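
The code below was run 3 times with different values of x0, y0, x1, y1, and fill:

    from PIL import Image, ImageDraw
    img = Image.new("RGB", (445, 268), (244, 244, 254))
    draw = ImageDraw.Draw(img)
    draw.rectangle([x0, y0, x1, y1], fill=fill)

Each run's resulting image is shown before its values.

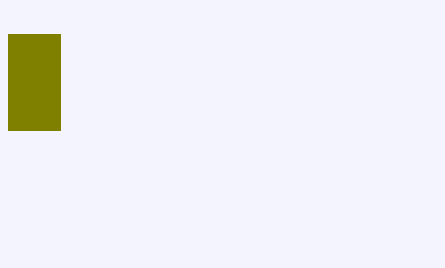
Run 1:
x0 = 8
y0 = 34
x1 = 60
y1 = 130
fill = 'olive'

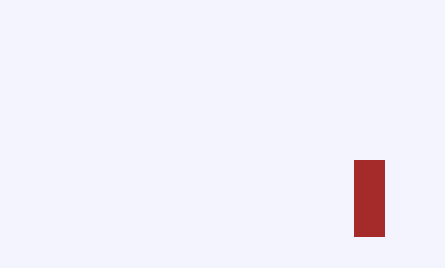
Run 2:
x0 = 354, y0 = 160, x1 = 384, y1 = 236, fill = 'brown'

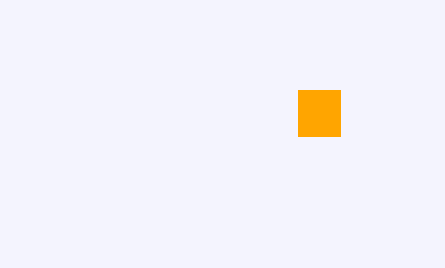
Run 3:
x0 = 298; y0 = 90; x1 = 340; y1 = 136; fill = 'orange'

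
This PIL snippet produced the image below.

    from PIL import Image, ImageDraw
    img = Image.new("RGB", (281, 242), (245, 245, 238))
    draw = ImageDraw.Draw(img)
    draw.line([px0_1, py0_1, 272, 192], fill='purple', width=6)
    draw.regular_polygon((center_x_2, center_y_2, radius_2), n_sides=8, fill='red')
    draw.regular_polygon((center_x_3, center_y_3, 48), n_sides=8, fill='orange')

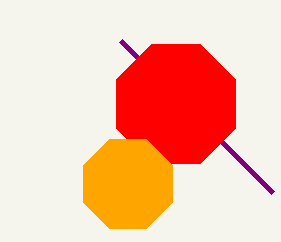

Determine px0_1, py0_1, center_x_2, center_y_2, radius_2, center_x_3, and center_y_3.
px0_1 = 120; py0_1 = 40; center_x_2 = 176; center_y_2 = 104; radius_2 = 64; center_x_3 = 128; center_y_3 = 184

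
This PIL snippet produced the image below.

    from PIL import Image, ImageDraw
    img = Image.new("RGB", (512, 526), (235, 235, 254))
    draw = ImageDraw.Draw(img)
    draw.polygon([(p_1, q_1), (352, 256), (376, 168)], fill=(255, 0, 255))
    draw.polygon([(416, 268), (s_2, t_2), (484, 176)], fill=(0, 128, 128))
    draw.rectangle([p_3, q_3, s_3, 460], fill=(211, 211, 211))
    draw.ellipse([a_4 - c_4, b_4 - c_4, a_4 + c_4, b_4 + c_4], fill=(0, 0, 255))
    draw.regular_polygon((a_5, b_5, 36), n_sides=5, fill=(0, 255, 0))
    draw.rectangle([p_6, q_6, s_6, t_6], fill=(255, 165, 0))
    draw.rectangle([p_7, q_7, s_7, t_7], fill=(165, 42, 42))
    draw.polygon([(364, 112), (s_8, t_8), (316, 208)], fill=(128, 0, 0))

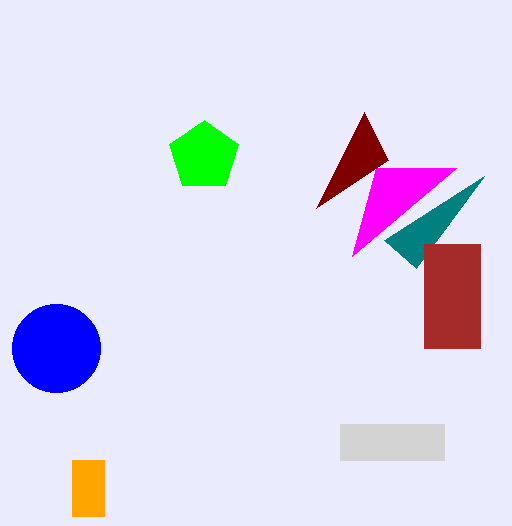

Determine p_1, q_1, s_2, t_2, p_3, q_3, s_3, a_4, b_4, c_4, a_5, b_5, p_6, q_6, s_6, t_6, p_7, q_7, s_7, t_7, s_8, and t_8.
p_1 = 456
q_1 = 168
s_2 = 384
t_2 = 240
p_3 = 340
q_3 = 424
s_3 = 444
a_4 = 56
b_4 = 348
c_4 = 44
a_5 = 204
b_5 = 156
p_6 = 72
q_6 = 460
s_6 = 104
t_6 = 516
p_7 = 424
q_7 = 244
s_7 = 480
t_7 = 348
s_8 = 388
t_8 = 160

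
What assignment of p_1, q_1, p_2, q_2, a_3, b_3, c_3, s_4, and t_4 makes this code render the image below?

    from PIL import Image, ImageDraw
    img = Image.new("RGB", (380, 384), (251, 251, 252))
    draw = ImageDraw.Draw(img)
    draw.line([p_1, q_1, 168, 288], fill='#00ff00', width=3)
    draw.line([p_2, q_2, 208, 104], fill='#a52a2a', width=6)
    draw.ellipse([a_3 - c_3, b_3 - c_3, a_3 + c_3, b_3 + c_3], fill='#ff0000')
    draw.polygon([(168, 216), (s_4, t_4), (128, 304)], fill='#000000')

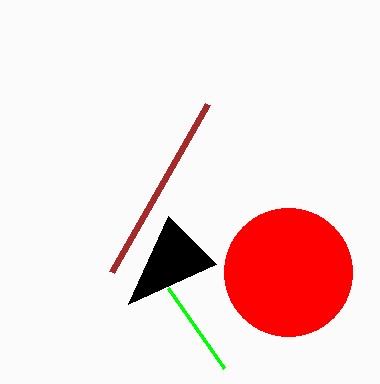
p_1 = 224
q_1 = 368
p_2 = 112
q_2 = 272
a_3 = 288
b_3 = 272
c_3 = 64
s_4 = 216
t_4 = 264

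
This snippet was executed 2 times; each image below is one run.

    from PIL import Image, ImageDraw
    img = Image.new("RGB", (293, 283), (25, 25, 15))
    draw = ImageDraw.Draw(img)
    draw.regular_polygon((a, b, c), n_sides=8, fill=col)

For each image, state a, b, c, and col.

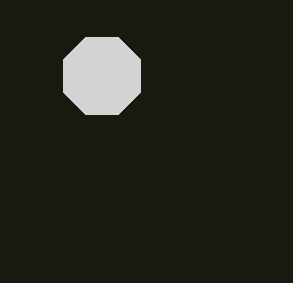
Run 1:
a = 102, b = 76, c = 42, col = 'lightgray'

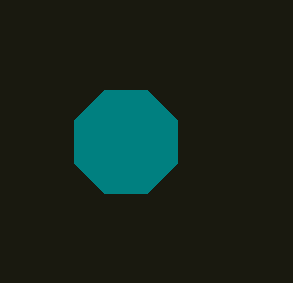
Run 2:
a = 126
b = 142
c = 56
col = 'teal'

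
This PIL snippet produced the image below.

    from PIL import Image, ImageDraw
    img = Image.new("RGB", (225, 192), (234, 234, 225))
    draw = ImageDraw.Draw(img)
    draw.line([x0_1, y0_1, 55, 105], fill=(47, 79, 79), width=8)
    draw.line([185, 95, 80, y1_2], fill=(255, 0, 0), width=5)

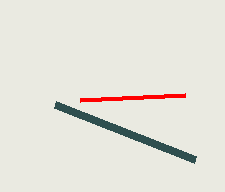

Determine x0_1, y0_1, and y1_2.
x0_1 = 195
y0_1 = 160
y1_2 = 100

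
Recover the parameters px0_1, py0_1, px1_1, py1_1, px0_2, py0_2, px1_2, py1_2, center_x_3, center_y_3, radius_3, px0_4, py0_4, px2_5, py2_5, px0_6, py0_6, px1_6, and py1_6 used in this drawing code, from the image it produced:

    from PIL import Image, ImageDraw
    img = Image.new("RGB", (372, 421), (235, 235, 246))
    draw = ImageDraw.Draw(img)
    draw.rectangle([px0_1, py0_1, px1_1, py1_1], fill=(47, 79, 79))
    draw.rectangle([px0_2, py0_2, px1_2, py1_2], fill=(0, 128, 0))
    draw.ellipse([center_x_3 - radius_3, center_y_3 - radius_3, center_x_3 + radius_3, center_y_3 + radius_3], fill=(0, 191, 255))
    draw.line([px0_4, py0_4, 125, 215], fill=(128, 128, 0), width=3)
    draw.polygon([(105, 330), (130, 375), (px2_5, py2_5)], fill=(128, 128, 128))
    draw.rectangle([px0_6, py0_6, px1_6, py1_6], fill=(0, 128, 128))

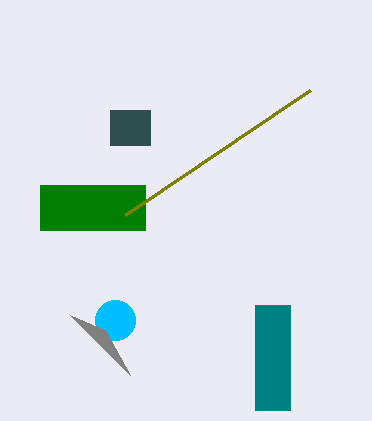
px0_1 = 110; py0_1 = 110; px1_1 = 150; py1_1 = 145; px0_2 = 40; py0_2 = 185; px1_2 = 145; py1_2 = 230; center_x_3 = 115; center_y_3 = 320; radius_3 = 20; px0_4 = 310; py0_4 = 90; px2_5 = 70; py2_5 = 315; px0_6 = 255; py0_6 = 305; px1_6 = 290; py1_6 = 410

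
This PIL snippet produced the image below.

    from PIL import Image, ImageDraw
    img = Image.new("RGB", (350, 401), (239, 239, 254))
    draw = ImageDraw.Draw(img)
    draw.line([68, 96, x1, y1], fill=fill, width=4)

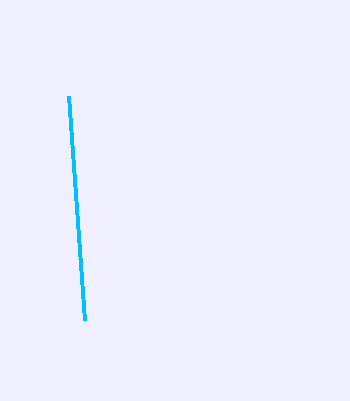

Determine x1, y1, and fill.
x1 = 84; y1 = 320; fill = 'deepskyblue'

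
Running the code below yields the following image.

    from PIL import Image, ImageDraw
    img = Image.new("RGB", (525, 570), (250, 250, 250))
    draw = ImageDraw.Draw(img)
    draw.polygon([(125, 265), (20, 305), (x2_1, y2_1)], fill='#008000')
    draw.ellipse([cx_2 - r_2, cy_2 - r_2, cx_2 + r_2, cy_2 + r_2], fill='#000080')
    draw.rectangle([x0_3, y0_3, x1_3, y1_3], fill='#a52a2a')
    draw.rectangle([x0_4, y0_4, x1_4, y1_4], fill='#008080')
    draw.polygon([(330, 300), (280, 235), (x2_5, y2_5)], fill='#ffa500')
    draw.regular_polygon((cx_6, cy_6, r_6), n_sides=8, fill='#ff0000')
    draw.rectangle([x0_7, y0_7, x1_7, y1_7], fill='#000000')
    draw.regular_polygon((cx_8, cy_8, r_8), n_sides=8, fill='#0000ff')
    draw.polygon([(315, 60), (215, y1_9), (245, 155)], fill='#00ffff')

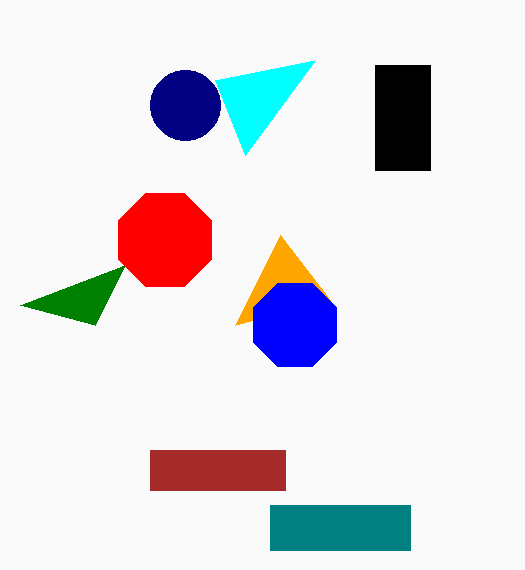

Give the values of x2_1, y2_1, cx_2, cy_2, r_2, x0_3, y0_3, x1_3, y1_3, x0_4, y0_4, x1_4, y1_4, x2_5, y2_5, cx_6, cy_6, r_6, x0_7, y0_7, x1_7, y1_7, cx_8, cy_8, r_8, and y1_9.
x2_1 = 95
y2_1 = 325
cx_2 = 185
cy_2 = 105
r_2 = 35
x0_3 = 150
y0_3 = 450
x1_3 = 285
y1_3 = 490
x0_4 = 270
y0_4 = 505
x1_4 = 410
y1_4 = 550
x2_5 = 235
y2_5 = 325
cx_6 = 165
cy_6 = 240
r_6 = 50
x0_7 = 375
y0_7 = 65
x1_7 = 430
y1_7 = 170
cx_8 = 295
cy_8 = 325
r_8 = 45
y1_9 = 80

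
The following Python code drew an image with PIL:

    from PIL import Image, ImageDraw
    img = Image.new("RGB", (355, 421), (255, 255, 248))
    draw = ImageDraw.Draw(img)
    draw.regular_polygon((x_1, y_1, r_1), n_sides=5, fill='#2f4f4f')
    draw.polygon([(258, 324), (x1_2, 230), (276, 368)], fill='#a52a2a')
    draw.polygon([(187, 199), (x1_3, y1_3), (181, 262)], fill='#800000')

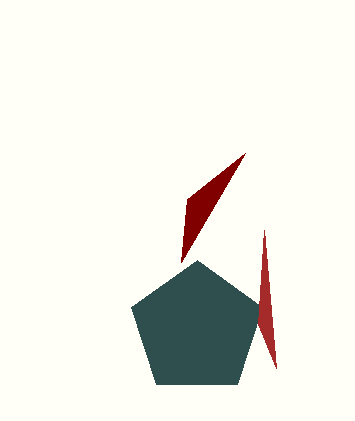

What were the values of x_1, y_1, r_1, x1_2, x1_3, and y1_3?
x_1 = 197, y_1 = 329, r_1 = 69, x1_2 = 264, x1_3 = 245, y1_3 = 153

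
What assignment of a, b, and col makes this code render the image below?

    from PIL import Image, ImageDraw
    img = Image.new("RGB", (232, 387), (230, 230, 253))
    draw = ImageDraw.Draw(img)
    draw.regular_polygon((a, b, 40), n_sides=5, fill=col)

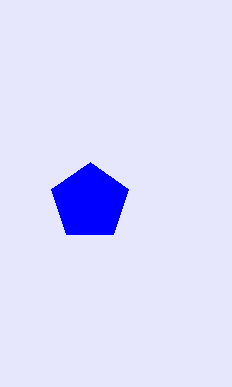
a = 90; b = 202; col = 'blue'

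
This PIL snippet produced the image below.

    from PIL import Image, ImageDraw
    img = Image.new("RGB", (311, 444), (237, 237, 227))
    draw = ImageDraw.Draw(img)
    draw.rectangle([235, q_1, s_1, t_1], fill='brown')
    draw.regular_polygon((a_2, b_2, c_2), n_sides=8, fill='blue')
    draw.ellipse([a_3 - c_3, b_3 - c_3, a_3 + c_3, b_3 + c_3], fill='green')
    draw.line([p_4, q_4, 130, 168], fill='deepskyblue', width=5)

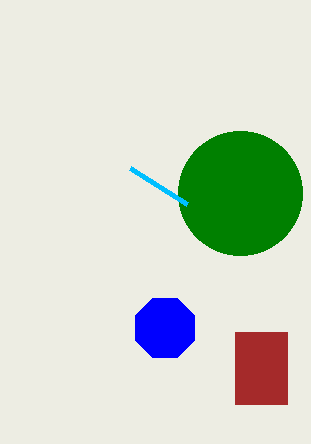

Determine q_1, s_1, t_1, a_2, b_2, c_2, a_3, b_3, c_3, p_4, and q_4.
q_1 = 332, s_1 = 287, t_1 = 404, a_2 = 165, b_2 = 328, c_2 = 32, a_3 = 240, b_3 = 193, c_3 = 62, p_4 = 187, q_4 = 204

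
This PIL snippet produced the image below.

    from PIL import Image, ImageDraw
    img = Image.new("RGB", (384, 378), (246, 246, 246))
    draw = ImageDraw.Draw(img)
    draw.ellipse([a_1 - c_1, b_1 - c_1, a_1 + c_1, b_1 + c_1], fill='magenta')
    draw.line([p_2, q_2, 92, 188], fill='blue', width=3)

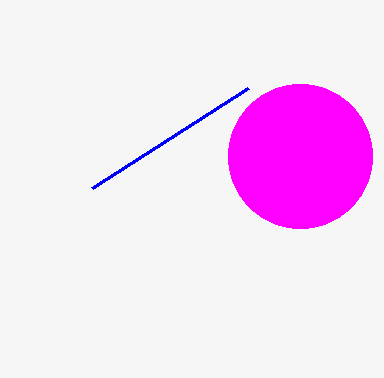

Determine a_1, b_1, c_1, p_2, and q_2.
a_1 = 300, b_1 = 156, c_1 = 72, p_2 = 248, q_2 = 88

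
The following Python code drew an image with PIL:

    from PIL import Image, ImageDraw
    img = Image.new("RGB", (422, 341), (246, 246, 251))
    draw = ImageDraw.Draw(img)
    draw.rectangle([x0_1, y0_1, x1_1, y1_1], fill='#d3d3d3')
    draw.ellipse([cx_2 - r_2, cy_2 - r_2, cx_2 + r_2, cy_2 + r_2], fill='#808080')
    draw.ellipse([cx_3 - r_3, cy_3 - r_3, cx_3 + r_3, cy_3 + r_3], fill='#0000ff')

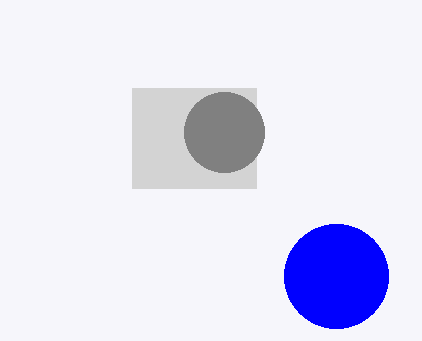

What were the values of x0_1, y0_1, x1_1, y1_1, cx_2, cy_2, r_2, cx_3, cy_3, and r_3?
x0_1 = 132, y0_1 = 88, x1_1 = 256, y1_1 = 188, cx_2 = 224, cy_2 = 132, r_2 = 40, cx_3 = 336, cy_3 = 276, r_3 = 52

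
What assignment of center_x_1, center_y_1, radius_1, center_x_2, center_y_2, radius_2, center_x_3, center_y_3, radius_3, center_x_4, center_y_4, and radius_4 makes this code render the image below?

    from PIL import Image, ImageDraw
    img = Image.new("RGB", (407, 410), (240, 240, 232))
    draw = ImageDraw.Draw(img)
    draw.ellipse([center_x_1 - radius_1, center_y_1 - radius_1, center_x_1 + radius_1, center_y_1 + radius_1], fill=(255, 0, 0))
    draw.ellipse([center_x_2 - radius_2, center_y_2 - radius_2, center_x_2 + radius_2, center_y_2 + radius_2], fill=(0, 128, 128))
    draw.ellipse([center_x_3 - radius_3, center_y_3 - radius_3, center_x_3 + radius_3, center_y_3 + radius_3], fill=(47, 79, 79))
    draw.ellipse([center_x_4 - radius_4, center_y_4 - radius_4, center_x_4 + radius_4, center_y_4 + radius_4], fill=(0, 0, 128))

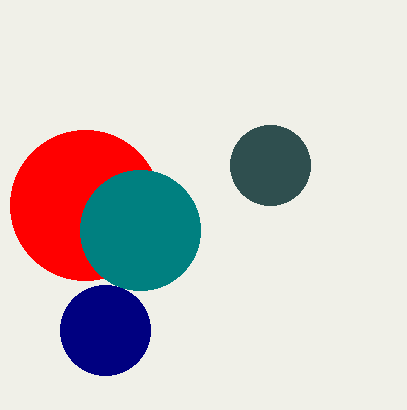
center_x_1 = 85; center_y_1 = 205; radius_1 = 75; center_x_2 = 140; center_y_2 = 230; radius_2 = 60; center_x_3 = 270; center_y_3 = 165; radius_3 = 40; center_x_4 = 105; center_y_4 = 330; radius_4 = 45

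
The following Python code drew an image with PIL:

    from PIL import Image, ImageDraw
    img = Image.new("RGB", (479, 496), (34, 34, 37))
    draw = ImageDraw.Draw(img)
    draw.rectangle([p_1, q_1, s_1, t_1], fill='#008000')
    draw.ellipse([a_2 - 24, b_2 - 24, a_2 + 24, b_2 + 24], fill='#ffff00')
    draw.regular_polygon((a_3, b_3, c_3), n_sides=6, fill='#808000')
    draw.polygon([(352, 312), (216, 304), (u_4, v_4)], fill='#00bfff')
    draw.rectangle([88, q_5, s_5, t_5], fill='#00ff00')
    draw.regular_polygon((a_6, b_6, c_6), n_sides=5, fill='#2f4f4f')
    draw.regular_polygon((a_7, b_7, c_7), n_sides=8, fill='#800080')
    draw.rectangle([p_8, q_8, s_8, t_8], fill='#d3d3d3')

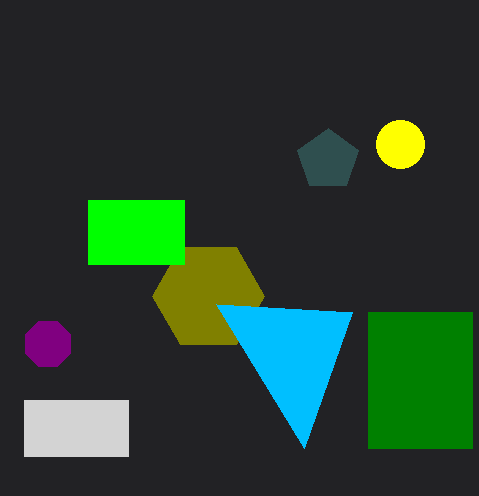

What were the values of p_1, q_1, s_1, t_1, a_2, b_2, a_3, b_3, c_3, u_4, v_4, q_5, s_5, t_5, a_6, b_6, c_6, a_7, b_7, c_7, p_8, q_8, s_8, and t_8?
p_1 = 368
q_1 = 312
s_1 = 472
t_1 = 448
a_2 = 400
b_2 = 144
a_3 = 208
b_3 = 296
c_3 = 56
u_4 = 304
v_4 = 448
q_5 = 200
s_5 = 184
t_5 = 264
a_6 = 328
b_6 = 160
c_6 = 32
a_7 = 48
b_7 = 344
c_7 = 24
p_8 = 24
q_8 = 400
s_8 = 128
t_8 = 456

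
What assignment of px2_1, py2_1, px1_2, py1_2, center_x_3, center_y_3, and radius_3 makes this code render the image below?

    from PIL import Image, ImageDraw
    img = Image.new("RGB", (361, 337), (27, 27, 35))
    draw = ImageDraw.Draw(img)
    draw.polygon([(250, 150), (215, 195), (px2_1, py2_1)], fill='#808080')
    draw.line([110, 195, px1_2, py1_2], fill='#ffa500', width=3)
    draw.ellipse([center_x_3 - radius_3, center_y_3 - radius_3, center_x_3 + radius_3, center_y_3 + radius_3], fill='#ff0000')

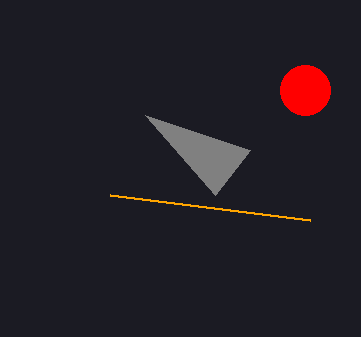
px2_1 = 145; py2_1 = 115; px1_2 = 310; py1_2 = 220; center_x_3 = 305; center_y_3 = 90; radius_3 = 25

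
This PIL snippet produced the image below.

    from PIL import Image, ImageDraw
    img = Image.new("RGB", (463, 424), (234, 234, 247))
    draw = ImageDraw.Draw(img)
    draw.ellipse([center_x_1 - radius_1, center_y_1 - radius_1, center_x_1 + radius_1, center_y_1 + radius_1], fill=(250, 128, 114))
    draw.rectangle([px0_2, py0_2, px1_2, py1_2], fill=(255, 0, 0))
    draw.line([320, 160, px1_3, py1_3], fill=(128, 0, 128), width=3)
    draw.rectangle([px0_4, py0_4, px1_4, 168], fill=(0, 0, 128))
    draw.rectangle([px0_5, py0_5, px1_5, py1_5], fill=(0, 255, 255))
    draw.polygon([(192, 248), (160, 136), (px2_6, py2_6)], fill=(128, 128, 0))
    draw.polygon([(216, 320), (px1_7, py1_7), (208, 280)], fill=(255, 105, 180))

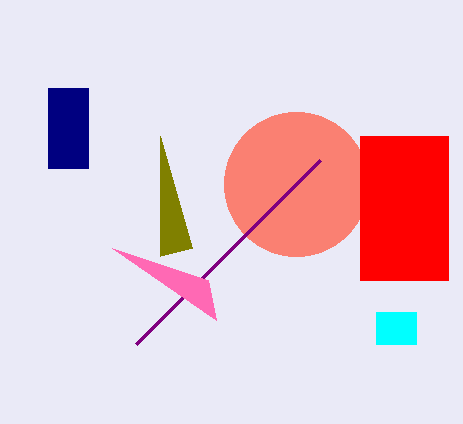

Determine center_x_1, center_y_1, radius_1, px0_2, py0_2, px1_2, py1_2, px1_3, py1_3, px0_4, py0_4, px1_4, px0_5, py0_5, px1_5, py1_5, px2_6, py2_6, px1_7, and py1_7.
center_x_1 = 296; center_y_1 = 184; radius_1 = 72; px0_2 = 360; py0_2 = 136; px1_2 = 448; py1_2 = 280; px1_3 = 136; py1_3 = 344; px0_4 = 48; py0_4 = 88; px1_4 = 88; px0_5 = 376; py0_5 = 312; px1_5 = 416; py1_5 = 344; px2_6 = 160; py2_6 = 256; px1_7 = 112; py1_7 = 248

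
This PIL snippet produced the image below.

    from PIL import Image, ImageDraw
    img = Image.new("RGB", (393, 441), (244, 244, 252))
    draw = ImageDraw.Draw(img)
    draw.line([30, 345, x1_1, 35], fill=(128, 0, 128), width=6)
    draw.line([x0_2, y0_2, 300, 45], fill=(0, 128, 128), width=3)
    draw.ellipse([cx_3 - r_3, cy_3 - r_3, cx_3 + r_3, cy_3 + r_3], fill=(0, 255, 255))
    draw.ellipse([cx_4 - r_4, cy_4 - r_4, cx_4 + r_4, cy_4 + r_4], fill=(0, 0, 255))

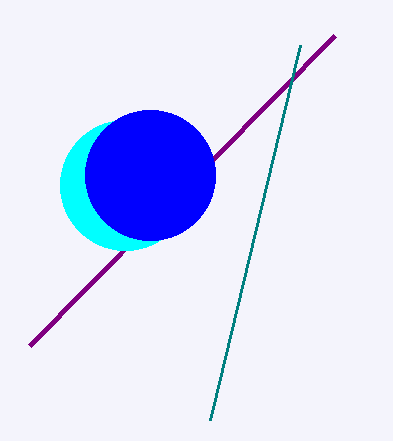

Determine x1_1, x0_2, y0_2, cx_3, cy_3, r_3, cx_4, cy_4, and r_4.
x1_1 = 335
x0_2 = 210
y0_2 = 420
cx_3 = 125
cy_3 = 185
r_3 = 65
cx_4 = 150
cy_4 = 175
r_4 = 65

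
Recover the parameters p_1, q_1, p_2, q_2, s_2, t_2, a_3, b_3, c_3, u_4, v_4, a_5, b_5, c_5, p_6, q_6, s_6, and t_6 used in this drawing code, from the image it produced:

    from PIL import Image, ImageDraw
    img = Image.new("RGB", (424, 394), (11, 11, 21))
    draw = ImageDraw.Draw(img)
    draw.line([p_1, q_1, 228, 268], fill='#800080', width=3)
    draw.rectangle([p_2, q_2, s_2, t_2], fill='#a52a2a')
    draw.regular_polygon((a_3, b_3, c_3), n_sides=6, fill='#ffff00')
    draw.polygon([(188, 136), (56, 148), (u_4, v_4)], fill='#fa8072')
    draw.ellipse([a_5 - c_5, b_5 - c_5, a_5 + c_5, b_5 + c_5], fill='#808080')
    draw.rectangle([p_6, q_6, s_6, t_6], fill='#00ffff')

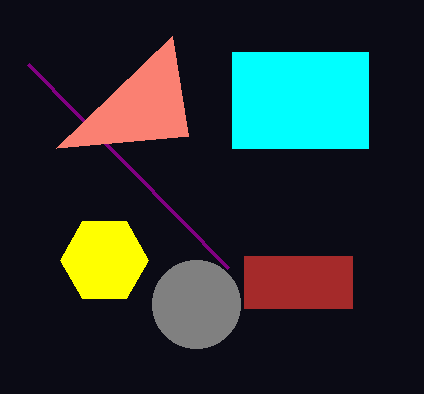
p_1 = 28
q_1 = 64
p_2 = 244
q_2 = 256
s_2 = 352
t_2 = 308
a_3 = 104
b_3 = 260
c_3 = 44
u_4 = 172
v_4 = 36
a_5 = 196
b_5 = 304
c_5 = 44
p_6 = 232
q_6 = 52
s_6 = 368
t_6 = 148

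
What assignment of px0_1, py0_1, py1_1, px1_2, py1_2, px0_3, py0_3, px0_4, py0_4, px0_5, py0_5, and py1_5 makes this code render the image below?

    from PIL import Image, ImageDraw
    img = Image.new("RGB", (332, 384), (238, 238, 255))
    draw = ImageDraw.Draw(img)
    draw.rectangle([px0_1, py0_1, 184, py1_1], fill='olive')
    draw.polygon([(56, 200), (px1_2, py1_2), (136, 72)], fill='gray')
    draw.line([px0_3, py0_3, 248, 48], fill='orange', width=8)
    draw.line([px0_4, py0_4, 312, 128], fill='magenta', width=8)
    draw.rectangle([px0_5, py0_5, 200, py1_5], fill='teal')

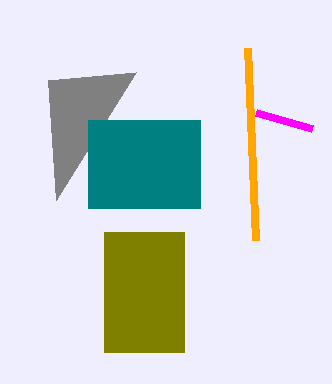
px0_1 = 104, py0_1 = 232, py1_1 = 352, px1_2 = 48, py1_2 = 80, px0_3 = 256, py0_3 = 240, px0_4 = 256, py0_4 = 112, px0_5 = 88, py0_5 = 120, py1_5 = 208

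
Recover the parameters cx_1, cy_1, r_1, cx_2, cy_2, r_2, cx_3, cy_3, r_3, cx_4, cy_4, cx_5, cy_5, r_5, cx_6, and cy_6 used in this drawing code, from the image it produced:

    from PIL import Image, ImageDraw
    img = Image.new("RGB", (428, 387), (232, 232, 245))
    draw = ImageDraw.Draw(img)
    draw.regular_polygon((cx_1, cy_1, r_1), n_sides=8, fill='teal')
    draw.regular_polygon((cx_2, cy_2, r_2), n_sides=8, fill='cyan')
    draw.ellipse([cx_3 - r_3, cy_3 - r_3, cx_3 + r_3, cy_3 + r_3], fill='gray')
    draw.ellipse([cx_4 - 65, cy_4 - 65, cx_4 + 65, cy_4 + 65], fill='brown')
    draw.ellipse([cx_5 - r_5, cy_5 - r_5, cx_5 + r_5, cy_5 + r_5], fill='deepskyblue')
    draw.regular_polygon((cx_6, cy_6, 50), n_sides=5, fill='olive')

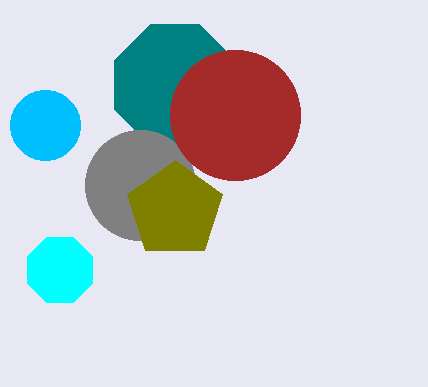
cx_1 = 175
cy_1 = 85
r_1 = 65
cx_2 = 60
cy_2 = 270
r_2 = 35
cx_3 = 140
cy_3 = 185
r_3 = 55
cx_4 = 235
cy_4 = 115
cx_5 = 45
cy_5 = 125
r_5 = 35
cx_6 = 175
cy_6 = 210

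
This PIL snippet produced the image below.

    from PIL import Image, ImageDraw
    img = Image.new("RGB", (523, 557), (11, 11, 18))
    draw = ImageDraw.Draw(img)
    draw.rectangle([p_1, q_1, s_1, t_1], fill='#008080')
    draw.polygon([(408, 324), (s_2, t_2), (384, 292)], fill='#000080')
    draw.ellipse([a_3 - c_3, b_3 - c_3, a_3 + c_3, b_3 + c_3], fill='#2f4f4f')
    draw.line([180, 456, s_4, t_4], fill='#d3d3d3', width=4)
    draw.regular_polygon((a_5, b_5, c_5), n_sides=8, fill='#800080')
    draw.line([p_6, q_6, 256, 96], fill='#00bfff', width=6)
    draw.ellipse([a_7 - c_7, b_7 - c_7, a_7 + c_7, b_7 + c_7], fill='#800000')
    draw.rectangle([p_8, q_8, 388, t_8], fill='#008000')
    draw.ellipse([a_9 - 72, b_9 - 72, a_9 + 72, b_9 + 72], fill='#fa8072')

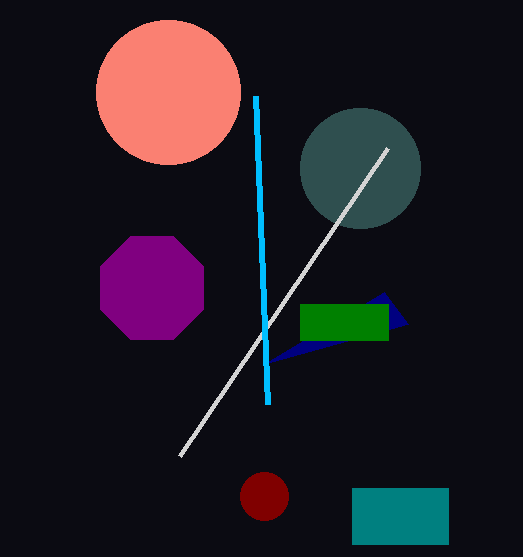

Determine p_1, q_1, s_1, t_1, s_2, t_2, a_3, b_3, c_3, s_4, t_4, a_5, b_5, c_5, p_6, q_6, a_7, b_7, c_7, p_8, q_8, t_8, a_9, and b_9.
p_1 = 352; q_1 = 488; s_1 = 448; t_1 = 544; s_2 = 264; t_2 = 364; a_3 = 360; b_3 = 168; c_3 = 60; s_4 = 388; t_4 = 148; a_5 = 152; b_5 = 288; c_5 = 56; p_6 = 268; q_6 = 404; a_7 = 264; b_7 = 496; c_7 = 24; p_8 = 300; q_8 = 304; t_8 = 340; a_9 = 168; b_9 = 92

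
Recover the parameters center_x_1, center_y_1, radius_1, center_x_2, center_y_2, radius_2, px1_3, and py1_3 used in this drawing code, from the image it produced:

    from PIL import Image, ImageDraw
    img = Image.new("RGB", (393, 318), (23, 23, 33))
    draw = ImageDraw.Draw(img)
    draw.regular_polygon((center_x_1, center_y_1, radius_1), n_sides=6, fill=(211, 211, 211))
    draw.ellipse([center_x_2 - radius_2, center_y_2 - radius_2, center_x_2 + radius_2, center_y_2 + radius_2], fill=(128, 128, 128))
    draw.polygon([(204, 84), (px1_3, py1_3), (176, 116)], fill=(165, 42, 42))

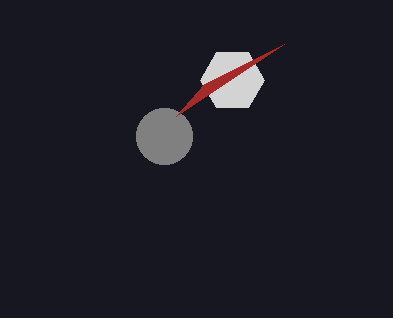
center_x_1 = 232
center_y_1 = 80
radius_1 = 32
center_x_2 = 164
center_y_2 = 136
radius_2 = 28
px1_3 = 284
py1_3 = 44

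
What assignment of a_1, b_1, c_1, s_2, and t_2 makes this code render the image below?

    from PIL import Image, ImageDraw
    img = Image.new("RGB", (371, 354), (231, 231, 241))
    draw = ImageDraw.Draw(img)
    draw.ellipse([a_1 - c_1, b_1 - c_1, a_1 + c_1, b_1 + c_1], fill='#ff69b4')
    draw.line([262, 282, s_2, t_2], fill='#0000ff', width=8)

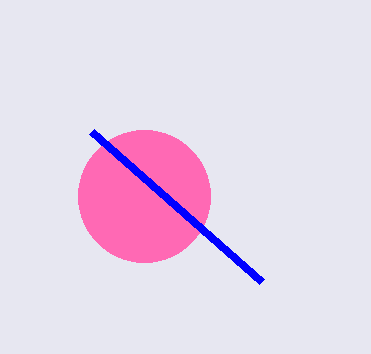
a_1 = 144; b_1 = 196; c_1 = 66; s_2 = 92; t_2 = 132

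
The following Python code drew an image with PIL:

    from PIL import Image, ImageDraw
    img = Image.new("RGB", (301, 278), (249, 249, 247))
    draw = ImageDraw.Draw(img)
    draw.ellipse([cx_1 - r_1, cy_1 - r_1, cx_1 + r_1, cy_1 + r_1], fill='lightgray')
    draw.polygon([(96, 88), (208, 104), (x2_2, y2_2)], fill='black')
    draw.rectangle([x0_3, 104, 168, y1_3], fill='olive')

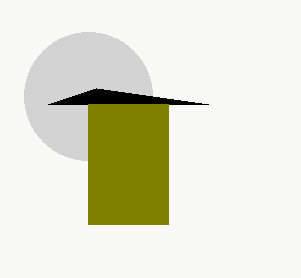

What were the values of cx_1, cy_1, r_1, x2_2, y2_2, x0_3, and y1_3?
cx_1 = 88
cy_1 = 96
r_1 = 64
x2_2 = 48
y2_2 = 104
x0_3 = 88
y1_3 = 224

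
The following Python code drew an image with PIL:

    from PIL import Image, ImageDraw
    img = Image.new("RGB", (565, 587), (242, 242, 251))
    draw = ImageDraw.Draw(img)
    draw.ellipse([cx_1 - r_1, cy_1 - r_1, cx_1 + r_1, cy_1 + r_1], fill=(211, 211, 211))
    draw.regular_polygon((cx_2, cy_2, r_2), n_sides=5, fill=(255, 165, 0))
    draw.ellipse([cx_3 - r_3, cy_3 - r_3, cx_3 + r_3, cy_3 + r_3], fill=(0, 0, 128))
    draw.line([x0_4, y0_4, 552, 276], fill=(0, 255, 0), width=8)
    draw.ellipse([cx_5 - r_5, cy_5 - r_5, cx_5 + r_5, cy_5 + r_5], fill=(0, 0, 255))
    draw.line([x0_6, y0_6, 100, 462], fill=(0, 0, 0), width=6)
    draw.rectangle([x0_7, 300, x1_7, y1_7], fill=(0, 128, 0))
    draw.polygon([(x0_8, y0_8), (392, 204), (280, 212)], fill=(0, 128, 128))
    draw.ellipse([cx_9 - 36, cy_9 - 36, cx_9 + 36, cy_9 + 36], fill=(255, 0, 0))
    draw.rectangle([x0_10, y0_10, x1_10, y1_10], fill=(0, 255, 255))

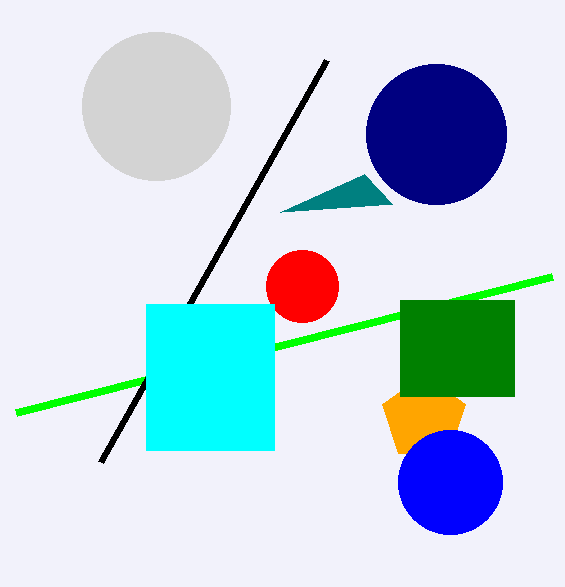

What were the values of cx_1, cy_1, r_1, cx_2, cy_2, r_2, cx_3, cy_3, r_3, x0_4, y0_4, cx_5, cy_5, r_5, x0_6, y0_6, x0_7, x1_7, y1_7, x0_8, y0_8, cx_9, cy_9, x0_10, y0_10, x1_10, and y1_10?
cx_1 = 156
cy_1 = 106
r_1 = 74
cx_2 = 424
cy_2 = 418
r_2 = 44
cx_3 = 436
cy_3 = 134
r_3 = 70
x0_4 = 16
y0_4 = 412
cx_5 = 450
cy_5 = 482
r_5 = 52
x0_6 = 326
y0_6 = 60
x0_7 = 400
x1_7 = 514
y1_7 = 396
x0_8 = 364
y0_8 = 174
cx_9 = 302
cy_9 = 286
x0_10 = 146
y0_10 = 304
x1_10 = 274
y1_10 = 450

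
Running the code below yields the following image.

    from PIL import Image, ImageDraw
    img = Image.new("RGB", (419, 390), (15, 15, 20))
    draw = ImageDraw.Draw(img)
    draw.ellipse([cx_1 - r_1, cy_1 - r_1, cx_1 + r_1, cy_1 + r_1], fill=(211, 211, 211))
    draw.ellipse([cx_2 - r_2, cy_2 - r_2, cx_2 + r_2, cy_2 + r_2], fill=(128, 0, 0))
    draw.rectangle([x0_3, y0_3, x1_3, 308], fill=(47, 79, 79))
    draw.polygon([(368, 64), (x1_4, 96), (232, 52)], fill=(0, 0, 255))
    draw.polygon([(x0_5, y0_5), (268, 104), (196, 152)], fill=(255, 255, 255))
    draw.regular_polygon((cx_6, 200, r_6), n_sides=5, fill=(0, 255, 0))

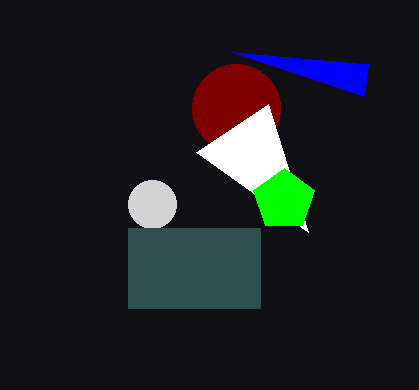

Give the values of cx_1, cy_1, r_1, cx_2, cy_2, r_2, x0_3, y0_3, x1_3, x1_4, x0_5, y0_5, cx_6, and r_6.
cx_1 = 152, cy_1 = 204, r_1 = 24, cx_2 = 236, cy_2 = 108, r_2 = 44, x0_3 = 128, y0_3 = 228, x1_3 = 260, x1_4 = 364, x0_5 = 308, y0_5 = 232, cx_6 = 284, r_6 = 32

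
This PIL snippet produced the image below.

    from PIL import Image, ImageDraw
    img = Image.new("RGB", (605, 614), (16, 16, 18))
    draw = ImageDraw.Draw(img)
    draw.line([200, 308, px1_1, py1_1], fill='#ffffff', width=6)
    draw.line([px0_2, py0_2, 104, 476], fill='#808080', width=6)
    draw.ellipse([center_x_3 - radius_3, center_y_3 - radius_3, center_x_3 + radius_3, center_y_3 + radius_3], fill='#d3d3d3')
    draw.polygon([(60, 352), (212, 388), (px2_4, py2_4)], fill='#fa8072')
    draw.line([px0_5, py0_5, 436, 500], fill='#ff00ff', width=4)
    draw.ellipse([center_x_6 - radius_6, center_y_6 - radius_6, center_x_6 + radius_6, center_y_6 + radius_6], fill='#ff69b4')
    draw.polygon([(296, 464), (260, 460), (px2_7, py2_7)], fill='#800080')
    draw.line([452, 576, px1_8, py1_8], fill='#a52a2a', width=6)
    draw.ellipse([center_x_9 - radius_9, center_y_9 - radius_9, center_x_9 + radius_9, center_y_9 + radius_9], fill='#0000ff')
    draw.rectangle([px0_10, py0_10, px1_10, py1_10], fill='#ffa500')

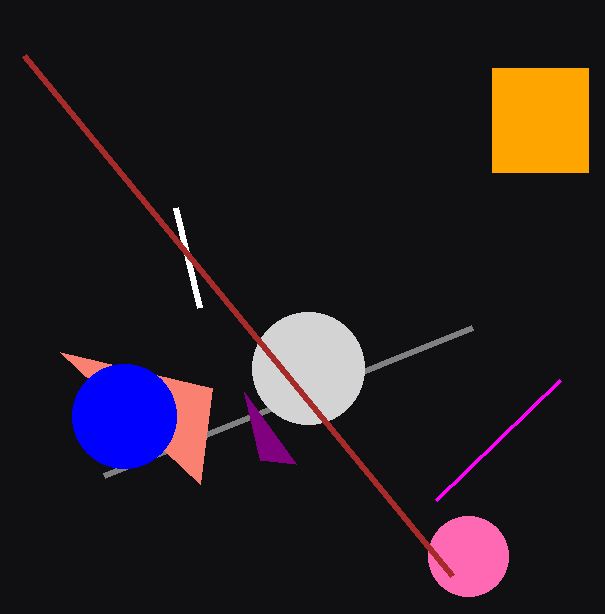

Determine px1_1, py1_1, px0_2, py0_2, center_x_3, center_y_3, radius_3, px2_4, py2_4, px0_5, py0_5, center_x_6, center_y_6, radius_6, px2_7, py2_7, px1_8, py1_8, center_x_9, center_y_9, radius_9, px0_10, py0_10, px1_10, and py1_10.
px1_1 = 176; py1_1 = 208; px0_2 = 472; py0_2 = 328; center_x_3 = 308; center_y_3 = 368; radius_3 = 56; px2_4 = 200; py2_4 = 484; px0_5 = 560; py0_5 = 380; center_x_6 = 468; center_y_6 = 556; radius_6 = 40; px2_7 = 244; py2_7 = 392; px1_8 = 24; py1_8 = 56; center_x_9 = 124; center_y_9 = 416; radius_9 = 52; px0_10 = 492; py0_10 = 68; px1_10 = 588; py1_10 = 172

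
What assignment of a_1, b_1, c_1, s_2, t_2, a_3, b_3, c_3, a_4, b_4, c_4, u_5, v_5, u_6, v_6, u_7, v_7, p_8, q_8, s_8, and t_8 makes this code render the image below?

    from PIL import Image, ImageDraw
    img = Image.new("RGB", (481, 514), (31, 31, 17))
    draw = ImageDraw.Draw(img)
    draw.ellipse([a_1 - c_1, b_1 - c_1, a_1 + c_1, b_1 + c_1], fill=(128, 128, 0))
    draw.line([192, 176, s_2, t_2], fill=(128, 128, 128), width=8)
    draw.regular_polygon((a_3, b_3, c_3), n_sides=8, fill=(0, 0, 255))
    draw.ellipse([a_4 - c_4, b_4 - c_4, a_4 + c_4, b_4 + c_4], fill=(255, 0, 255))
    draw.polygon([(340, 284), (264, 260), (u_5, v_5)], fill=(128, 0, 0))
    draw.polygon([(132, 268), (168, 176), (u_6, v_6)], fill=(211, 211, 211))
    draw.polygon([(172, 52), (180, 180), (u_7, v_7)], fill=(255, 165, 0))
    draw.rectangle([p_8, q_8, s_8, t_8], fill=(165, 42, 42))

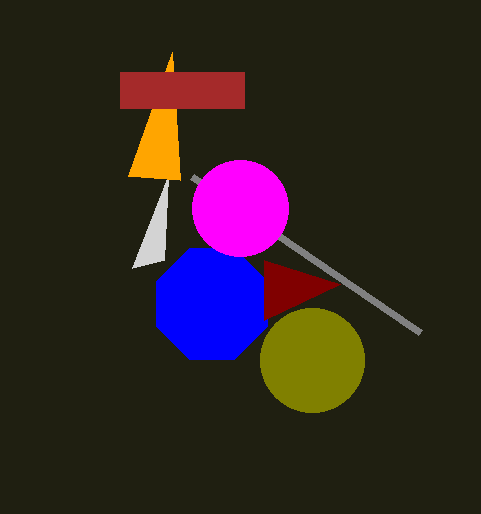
a_1 = 312; b_1 = 360; c_1 = 52; s_2 = 420; t_2 = 332; a_3 = 212; b_3 = 304; c_3 = 60; a_4 = 240; b_4 = 208; c_4 = 48; u_5 = 264; v_5 = 320; u_6 = 164; v_6 = 260; u_7 = 128; v_7 = 176; p_8 = 120; q_8 = 72; s_8 = 244; t_8 = 108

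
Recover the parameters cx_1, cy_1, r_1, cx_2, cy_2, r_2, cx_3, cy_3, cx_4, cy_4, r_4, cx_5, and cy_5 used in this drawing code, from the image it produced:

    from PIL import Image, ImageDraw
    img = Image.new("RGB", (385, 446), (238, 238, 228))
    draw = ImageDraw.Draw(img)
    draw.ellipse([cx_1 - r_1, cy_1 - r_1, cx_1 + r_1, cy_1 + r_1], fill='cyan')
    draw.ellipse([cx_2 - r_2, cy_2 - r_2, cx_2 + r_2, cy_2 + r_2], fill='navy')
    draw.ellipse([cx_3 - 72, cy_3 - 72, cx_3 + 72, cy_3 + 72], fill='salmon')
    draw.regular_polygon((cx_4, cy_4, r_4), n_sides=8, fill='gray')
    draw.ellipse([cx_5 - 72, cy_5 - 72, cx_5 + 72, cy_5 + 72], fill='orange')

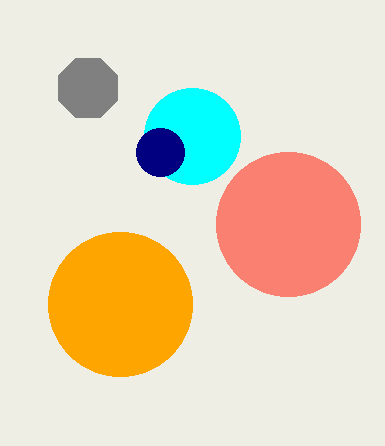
cx_1 = 192, cy_1 = 136, r_1 = 48, cx_2 = 160, cy_2 = 152, r_2 = 24, cx_3 = 288, cy_3 = 224, cx_4 = 88, cy_4 = 88, r_4 = 32, cx_5 = 120, cy_5 = 304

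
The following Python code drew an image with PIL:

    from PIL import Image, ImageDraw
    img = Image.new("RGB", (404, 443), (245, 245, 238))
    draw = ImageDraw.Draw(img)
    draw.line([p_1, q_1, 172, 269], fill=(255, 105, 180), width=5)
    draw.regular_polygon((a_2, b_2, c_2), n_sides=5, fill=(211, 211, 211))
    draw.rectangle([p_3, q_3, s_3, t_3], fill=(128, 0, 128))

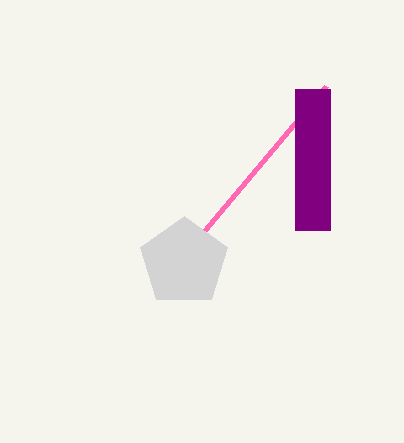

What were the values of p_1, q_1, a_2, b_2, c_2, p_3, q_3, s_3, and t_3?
p_1 = 326; q_1 = 86; a_2 = 184; b_2 = 262; c_2 = 46; p_3 = 295; q_3 = 89; s_3 = 330; t_3 = 230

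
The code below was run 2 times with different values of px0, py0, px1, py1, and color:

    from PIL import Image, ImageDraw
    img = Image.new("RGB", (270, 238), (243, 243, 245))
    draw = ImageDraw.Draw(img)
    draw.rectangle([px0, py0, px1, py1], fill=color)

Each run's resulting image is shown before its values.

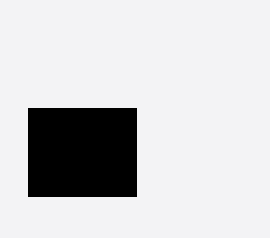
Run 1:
px0 = 28
py0 = 108
px1 = 136
py1 = 196
color = 'black'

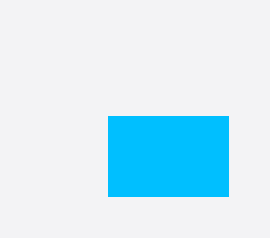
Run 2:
px0 = 108; py0 = 116; px1 = 228; py1 = 196; color = 'deepskyblue'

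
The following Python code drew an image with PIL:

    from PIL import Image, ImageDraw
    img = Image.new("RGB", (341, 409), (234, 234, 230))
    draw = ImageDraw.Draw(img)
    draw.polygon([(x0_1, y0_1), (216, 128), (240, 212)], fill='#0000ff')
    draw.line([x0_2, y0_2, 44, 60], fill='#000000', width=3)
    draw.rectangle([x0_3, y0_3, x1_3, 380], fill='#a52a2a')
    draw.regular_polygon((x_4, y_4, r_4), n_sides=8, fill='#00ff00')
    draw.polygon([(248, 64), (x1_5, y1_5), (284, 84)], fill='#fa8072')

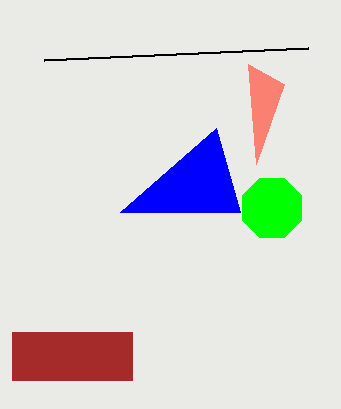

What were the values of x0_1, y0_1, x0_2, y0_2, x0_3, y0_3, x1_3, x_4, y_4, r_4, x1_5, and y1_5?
x0_1 = 120; y0_1 = 212; x0_2 = 308; y0_2 = 48; x0_3 = 12; y0_3 = 332; x1_3 = 132; x_4 = 272; y_4 = 208; r_4 = 32; x1_5 = 256; y1_5 = 164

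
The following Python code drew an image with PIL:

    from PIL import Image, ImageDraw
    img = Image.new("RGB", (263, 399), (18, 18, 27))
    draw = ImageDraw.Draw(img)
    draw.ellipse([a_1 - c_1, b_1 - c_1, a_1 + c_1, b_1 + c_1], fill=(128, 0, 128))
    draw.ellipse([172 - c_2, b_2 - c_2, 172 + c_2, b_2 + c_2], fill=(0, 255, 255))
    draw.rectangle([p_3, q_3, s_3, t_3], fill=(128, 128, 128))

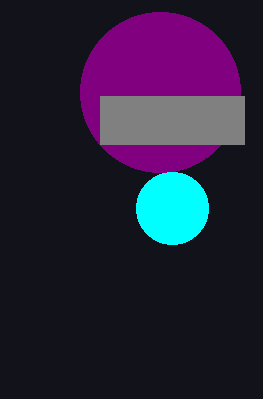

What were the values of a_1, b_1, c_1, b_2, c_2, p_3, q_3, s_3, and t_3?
a_1 = 160; b_1 = 92; c_1 = 80; b_2 = 208; c_2 = 36; p_3 = 100; q_3 = 96; s_3 = 244; t_3 = 144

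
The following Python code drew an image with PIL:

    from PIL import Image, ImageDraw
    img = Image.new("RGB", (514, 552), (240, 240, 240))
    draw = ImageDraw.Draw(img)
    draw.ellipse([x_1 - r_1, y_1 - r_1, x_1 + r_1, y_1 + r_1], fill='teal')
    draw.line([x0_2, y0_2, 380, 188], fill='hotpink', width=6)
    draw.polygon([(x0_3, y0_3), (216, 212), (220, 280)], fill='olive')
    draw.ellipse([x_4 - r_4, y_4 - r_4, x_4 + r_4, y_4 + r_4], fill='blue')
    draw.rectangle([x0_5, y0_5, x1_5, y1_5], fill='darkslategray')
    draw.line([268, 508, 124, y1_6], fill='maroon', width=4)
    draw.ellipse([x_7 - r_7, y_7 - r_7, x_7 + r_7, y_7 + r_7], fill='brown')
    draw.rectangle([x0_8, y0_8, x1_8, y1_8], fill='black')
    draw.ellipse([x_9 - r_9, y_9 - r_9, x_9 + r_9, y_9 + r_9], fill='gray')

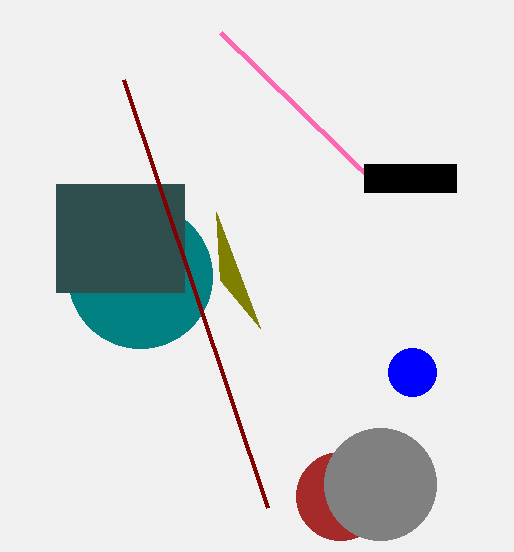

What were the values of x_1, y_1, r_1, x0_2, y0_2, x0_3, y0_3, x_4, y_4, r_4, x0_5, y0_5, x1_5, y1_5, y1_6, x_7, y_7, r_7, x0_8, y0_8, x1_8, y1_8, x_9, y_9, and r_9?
x_1 = 140
y_1 = 276
r_1 = 72
x0_2 = 220
y0_2 = 32
x0_3 = 260
y0_3 = 328
x_4 = 412
y_4 = 372
r_4 = 24
x0_5 = 56
y0_5 = 184
x1_5 = 184
y1_5 = 292
y1_6 = 80
x_7 = 340
y_7 = 496
r_7 = 44
x0_8 = 364
y0_8 = 164
x1_8 = 456
y1_8 = 192
x_9 = 380
y_9 = 484
r_9 = 56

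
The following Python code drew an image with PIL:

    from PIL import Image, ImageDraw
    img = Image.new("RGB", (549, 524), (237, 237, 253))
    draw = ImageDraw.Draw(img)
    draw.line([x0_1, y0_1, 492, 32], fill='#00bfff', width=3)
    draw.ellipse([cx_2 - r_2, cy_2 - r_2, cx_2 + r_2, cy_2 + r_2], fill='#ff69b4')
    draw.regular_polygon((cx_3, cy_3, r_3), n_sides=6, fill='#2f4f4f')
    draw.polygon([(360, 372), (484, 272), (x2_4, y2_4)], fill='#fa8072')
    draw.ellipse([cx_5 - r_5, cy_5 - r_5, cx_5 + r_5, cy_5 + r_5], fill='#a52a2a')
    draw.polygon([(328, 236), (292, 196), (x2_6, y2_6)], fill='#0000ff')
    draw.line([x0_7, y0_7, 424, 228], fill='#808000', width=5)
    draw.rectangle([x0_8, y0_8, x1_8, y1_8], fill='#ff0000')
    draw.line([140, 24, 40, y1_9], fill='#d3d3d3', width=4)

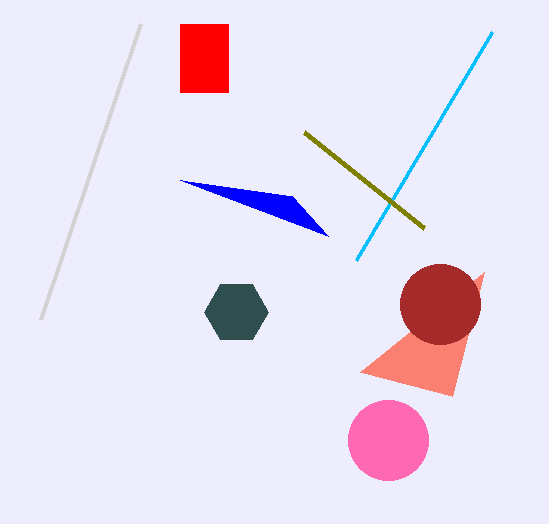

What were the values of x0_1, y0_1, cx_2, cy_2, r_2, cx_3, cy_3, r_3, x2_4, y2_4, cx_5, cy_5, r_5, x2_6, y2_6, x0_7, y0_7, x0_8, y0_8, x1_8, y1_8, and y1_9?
x0_1 = 356; y0_1 = 260; cx_2 = 388; cy_2 = 440; r_2 = 40; cx_3 = 236; cy_3 = 312; r_3 = 32; x2_4 = 452; y2_4 = 396; cx_5 = 440; cy_5 = 304; r_5 = 40; x2_6 = 180; y2_6 = 180; x0_7 = 304; y0_7 = 132; x0_8 = 180; y0_8 = 24; x1_8 = 228; y1_8 = 92; y1_9 = 320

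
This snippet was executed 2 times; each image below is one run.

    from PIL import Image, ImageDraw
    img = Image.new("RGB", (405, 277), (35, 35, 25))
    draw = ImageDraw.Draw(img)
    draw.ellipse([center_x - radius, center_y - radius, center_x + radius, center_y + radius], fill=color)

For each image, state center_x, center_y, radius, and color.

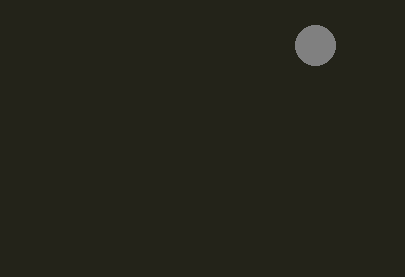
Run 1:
center_x = 315; center_y = 45; radius = 20; color = 'gray'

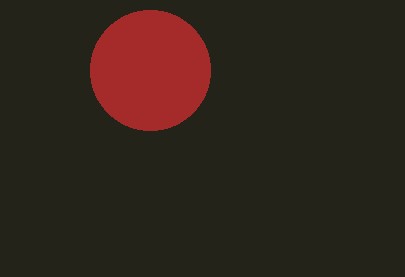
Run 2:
center_x = 150, center_y = 70, radius = 60, color = 'brown'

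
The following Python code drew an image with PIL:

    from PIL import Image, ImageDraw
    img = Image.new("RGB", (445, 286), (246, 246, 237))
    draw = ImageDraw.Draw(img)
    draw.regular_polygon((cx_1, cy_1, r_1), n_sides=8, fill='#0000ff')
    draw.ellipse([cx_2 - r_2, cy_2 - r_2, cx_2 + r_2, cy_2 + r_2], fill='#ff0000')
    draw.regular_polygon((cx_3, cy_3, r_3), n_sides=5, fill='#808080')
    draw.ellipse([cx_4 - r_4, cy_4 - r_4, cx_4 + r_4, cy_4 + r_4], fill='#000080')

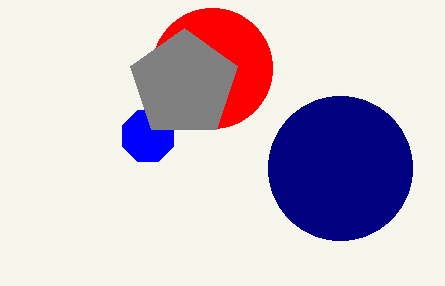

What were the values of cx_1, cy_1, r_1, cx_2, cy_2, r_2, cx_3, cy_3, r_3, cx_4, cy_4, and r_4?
cx_1 = 148
cy_1 = 136
r_1 = 28
cx_2 = 212
cy_2 = 68
r_2 = 60
cx_3 = 184
cy_3 = 84
r_3 = 56
cx_4 = 340
cy_4 = 168
r_4 = 72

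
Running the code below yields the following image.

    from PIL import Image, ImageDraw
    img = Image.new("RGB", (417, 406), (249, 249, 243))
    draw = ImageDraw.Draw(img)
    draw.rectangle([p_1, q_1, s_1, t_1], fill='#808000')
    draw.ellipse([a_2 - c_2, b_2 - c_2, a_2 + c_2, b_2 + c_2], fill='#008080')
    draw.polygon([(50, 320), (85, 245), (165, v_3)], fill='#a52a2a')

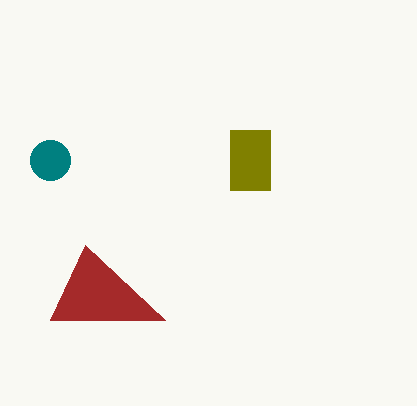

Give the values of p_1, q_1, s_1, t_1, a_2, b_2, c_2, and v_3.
p_1 = 230
q_1 = 130
s_1 = 270
t_1 = 190
a_2 = 50
b_2 = 160
c_2 = 20
v_3 = 320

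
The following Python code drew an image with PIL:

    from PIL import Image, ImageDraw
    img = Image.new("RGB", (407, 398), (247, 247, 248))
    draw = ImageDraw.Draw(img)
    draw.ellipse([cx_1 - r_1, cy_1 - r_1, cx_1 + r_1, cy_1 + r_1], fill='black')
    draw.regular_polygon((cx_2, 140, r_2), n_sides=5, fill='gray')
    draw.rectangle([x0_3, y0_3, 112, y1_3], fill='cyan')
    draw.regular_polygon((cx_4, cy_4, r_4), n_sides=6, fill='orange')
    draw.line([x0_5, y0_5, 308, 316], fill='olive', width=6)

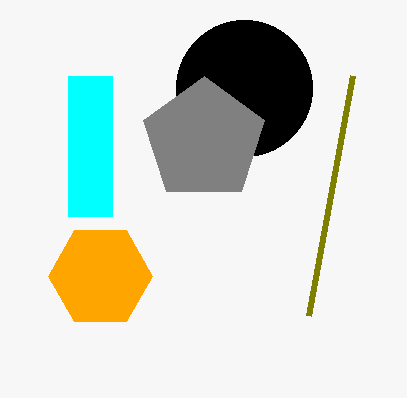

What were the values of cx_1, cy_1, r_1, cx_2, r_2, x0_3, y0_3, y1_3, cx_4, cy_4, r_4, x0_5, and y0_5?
cx_1 = 244; cy_1 = 88; r_1 = 68; cx_2 = 204; r_2 = 64; x0_3 = 68; y0_3 = 76; y1_3 = 216; cx_4 = 100; cy_4 = 276; r_4 = 52; x0_5 = 352; y0_5 = 76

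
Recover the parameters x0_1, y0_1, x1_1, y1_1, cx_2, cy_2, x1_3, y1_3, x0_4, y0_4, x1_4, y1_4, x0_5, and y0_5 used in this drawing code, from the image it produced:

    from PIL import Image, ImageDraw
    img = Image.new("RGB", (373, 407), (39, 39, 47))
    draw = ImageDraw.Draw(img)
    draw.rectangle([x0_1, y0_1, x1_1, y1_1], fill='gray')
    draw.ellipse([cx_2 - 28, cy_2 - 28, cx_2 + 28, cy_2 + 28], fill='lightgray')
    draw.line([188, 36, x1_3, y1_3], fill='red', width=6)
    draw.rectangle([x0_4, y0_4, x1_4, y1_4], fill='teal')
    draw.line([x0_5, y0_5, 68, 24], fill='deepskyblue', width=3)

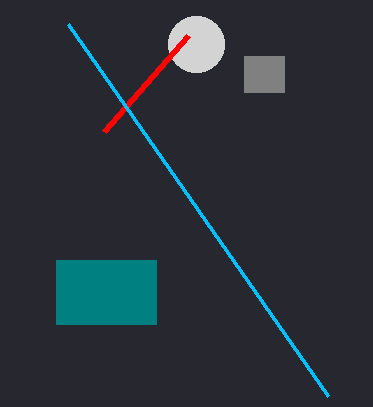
x0_1 = 244, y0_1 = 56, x1_1 = 284, y1_1 = 92, cx_2 = 196, cy_2 = 44, x1_3 = 104, y1_3 = 132, x0_4 = 56, y0_4 = 260, x1_4 = 156, y1_4 = 324, x0_5 = 328, y0_5 = 396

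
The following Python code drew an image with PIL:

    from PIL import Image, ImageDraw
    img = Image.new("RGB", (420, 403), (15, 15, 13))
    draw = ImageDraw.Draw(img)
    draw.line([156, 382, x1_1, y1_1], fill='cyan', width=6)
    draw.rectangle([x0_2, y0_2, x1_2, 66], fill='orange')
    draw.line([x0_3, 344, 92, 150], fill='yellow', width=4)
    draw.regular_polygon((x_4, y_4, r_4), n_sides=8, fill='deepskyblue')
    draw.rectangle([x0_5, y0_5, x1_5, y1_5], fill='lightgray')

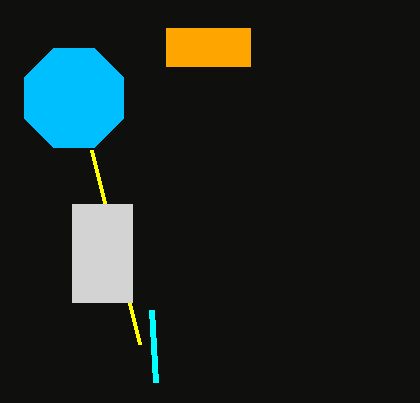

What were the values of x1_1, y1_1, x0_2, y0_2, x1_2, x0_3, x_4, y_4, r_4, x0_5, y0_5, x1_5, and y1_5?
x1_1 = 152; y1_1 = 310; x0_2 = 166; y0_2 = 28; x1_2 = 250; x0_3 = 140; x_4 = 74; y_4 = 98; r_4 = 54; x0_5 = 72; y0_5 = 204; x1_5 = 132; y1_5 = 302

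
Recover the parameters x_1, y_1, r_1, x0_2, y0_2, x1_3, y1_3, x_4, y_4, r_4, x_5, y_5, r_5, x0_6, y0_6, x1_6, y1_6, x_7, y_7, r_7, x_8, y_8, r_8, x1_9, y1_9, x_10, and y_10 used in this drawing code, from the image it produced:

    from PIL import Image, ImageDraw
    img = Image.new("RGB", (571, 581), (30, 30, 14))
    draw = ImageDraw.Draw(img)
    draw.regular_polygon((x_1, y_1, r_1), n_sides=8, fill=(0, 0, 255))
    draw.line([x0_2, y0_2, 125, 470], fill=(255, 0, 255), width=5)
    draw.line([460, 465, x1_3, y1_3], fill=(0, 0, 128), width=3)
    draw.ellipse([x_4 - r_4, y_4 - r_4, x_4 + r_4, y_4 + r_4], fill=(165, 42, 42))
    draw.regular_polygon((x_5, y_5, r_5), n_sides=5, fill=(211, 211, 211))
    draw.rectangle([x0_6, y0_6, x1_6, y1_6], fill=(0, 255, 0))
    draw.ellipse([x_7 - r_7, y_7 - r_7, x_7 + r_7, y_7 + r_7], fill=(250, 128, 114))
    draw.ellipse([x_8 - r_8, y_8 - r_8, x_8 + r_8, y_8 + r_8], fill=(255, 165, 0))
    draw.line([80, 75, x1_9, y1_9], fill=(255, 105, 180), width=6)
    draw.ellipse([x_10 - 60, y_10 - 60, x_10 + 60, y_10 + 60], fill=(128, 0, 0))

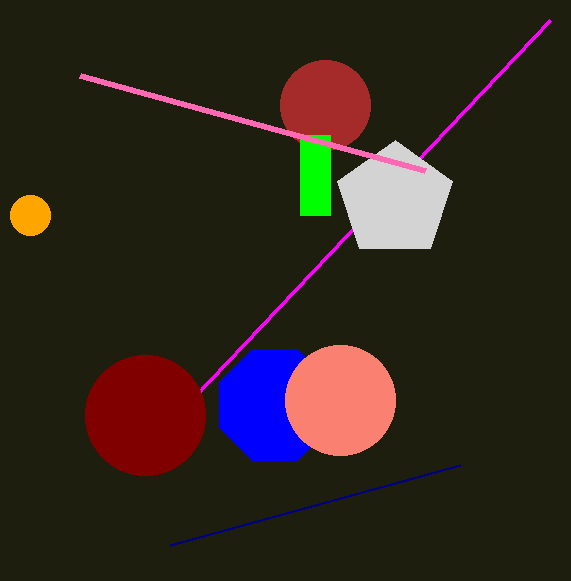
x_1 = 275
y_1 = 405
r_1 = 60
x0_2 = 550
y0_2 = 20
x1_3 = 170
y1_3 = 545
x_4 = 325
y_4 = 105
r_4 = 45
x_5 = 395
y_5 = 200
r_5 = 60
x0_6 = 300
y0_6 = 135
x1_6 = 330
y1_6 = 215
x_7 = 340
y_7 = 400
r_7 = 55
x_8 = 30
y_8 = 215
r_8 = 20
x1_9 = 425
y1_9 = 170
x_10 = 145
y_10 = 415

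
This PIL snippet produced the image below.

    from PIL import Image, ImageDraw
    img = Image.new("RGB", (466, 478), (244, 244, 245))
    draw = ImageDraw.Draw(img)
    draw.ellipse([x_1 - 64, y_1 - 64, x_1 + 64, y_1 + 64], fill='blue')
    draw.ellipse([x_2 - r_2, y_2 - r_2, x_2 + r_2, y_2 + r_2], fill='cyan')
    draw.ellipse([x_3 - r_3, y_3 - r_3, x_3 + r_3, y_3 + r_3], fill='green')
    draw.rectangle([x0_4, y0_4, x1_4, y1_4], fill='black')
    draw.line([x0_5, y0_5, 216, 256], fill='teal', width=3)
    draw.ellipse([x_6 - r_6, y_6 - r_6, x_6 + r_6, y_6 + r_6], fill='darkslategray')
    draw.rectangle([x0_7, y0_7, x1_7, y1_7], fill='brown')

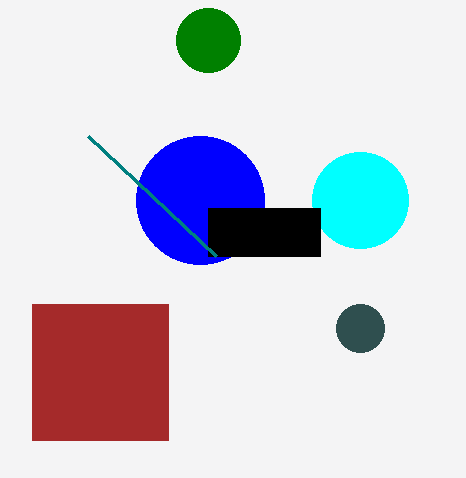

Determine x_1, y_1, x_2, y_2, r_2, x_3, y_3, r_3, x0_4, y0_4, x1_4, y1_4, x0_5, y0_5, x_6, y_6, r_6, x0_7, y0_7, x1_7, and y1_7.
x_1 = 200
y_1 = 200
x_2 = 360
y_2 = 200
r_2 = 48
x_3 = 208
y_3 = 40
r_3 = 32
x0_4 = 208
y0_4 = 208
x1_4 = 320
y1_4 = 256
x0_5 = 88
y0_5 = 136
x_6 = 360
y_6 = 328
r_6 = 24
x0_7 = 32
y0_7 = 304
x1_7 = 168
y1_7 = 440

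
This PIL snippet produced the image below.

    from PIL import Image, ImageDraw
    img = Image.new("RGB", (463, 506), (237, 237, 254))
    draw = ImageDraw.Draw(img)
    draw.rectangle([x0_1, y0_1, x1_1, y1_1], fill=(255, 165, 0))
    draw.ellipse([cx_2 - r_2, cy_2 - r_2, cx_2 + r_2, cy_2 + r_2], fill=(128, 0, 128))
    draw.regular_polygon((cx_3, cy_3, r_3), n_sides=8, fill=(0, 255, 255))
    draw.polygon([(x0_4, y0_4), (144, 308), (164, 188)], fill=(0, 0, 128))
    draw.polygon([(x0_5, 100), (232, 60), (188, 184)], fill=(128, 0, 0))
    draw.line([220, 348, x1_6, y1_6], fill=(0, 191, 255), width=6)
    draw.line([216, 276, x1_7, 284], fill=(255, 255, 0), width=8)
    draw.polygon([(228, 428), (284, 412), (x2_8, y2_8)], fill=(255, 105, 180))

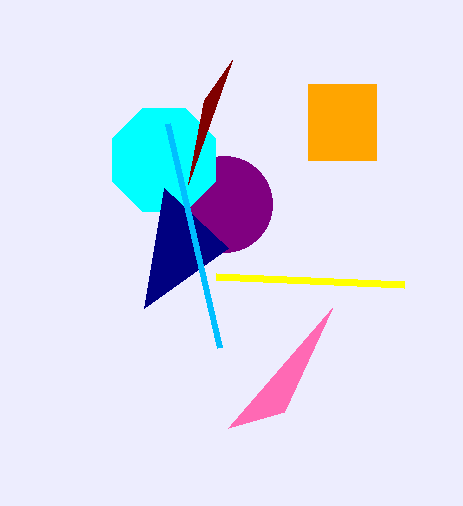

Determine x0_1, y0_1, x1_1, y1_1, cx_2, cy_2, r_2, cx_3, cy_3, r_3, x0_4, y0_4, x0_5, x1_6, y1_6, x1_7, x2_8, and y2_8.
x0_1 = 308; y0_1 = 84; x1_1 = 376; y1_1 = 160; cx_2 = 224; cy_2 = 204; r_2 = 48; cx_3 = 164; cy_3 = 160; r_3 = 56; x0_4 = 228; y0_4 = 248; x0_5 = 204; x1_6 = 168; y1_6 = 124; x1_7 = 404; x2_8 = 332; y2_8 = 308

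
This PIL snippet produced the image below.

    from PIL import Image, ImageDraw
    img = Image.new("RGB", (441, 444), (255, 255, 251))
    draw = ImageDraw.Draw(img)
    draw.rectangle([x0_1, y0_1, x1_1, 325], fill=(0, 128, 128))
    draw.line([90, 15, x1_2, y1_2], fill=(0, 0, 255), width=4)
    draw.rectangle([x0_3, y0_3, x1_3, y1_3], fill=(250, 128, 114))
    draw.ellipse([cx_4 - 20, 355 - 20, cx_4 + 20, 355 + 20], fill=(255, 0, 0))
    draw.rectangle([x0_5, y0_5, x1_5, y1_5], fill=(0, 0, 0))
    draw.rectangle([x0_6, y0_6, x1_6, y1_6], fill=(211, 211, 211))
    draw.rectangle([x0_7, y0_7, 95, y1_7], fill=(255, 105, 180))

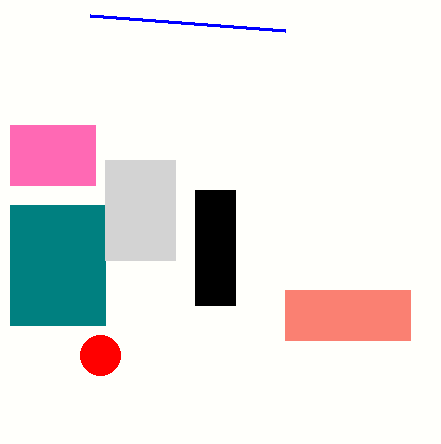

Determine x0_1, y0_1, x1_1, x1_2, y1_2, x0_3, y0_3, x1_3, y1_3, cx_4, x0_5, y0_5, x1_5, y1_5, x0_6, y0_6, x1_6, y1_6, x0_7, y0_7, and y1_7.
x0_1 = 10; y0_1 = 205; x1_1 = 105; x1_2 = 285; y1_2 = 30; x0_3 = 285; y0_3 = 290; x1_3 = 410; y1_3 = 340; cx_4 = 100; x0_5 = 195; y0_5 = 190; x1_5 = 235; y1_5 = 305; x0_6 = 105; y0_6 = 160; x1_6 = 175; y1_6 = 260; x0_7 = 10; y0_7 = 125; y1_7 = 185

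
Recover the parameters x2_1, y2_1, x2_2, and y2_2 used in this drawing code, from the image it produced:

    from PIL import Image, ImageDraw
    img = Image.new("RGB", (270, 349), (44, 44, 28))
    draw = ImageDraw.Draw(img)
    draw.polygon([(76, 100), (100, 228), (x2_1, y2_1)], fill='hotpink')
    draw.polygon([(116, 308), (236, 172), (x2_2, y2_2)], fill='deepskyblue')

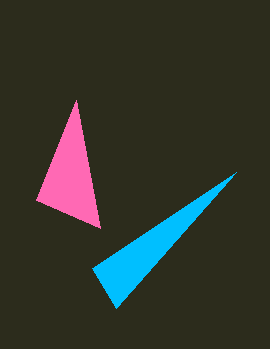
x2_1 = 36; y2_1 = 200; x2_2 = 92; y2_2 = 268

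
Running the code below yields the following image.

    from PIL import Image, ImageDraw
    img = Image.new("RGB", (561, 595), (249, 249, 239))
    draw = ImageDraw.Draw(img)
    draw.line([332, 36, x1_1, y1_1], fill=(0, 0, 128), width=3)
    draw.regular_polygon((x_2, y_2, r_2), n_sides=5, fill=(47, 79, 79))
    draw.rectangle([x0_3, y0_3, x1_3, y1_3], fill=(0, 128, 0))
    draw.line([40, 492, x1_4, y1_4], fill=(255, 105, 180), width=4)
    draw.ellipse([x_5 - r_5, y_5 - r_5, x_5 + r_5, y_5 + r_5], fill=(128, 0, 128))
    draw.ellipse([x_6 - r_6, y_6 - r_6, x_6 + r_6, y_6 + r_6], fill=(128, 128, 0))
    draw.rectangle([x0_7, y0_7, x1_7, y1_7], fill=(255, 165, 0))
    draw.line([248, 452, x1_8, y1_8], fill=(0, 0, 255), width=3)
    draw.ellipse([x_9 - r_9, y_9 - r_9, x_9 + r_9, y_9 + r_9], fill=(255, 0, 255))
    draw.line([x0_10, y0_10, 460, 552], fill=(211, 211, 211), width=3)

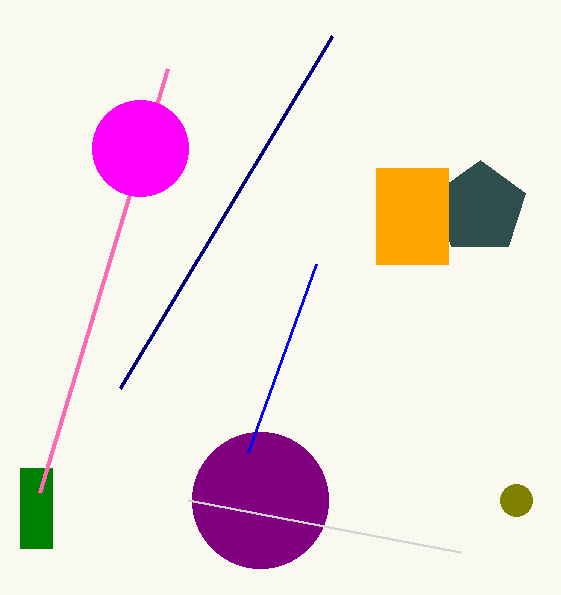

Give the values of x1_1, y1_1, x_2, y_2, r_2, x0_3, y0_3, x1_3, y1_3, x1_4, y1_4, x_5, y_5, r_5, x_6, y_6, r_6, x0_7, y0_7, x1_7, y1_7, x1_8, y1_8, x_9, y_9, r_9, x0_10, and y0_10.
x1_1 = 120; y1_1 = 388; x_2 = 480; y_2 = 208; r_2 = 48; x0_3 = 20; y0_3 = 468; x1_3 = 52; y1_3 = 548; x1_4 = 168; y1_4 = 68; x_5 = 260; y_5 = 500; r_5 = 68; x_6 = 516; y_6 = 500; r_6 = 16; x0_7 = 376; y0_7 = 168; x1_7 = 448; y1_7 = 264; x1_8 = 316; y1_8 = 264; x_9 = 140; y_9 = 148; r_9 = 48; x0_10 = 188; y0_10 = 500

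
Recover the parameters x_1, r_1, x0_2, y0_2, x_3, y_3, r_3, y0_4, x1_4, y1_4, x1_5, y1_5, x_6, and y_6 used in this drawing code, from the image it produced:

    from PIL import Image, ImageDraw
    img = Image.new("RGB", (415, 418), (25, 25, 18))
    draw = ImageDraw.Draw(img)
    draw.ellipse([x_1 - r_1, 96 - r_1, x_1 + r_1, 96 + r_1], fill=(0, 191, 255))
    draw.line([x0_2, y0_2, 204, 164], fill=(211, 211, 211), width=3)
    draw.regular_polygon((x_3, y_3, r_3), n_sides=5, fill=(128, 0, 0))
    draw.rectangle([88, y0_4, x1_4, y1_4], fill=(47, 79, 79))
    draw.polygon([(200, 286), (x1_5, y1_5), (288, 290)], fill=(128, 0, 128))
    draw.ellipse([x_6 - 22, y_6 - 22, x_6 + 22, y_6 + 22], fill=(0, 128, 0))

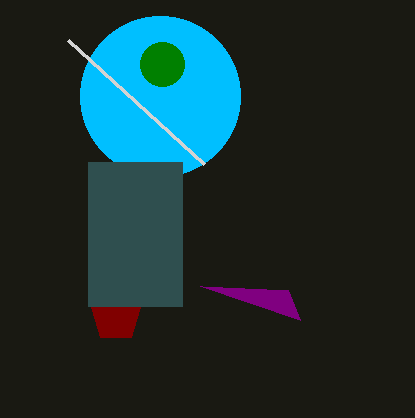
x_1 = 160, r_1 = 80, x0_2 = 68, y0_2 = 40, x_3 = 116, y_3 = 316, r_3 = 26, y0_4 = 162, x1_4 = 182, y1_4 = 306, x1_5 = 300, y1_5 = 320, x_6 = 162, y_6 = 64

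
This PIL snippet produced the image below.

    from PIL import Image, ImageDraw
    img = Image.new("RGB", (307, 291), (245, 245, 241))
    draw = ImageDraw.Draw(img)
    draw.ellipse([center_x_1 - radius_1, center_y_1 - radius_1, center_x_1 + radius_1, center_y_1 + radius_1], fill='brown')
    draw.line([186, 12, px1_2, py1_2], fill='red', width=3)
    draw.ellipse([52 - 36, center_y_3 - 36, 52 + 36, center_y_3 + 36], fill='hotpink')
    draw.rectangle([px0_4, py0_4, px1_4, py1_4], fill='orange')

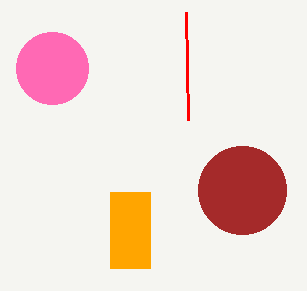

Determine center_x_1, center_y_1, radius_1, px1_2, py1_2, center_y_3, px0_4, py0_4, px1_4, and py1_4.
center_x_1 = 242
center_y_1 = 190
radius_1 = 44
px1_2 = 188
py1_2 = 120
center_y_3 = 68
px0_4 = 110
py0_4 = 192
px1_4 = 150
py1_4 = 268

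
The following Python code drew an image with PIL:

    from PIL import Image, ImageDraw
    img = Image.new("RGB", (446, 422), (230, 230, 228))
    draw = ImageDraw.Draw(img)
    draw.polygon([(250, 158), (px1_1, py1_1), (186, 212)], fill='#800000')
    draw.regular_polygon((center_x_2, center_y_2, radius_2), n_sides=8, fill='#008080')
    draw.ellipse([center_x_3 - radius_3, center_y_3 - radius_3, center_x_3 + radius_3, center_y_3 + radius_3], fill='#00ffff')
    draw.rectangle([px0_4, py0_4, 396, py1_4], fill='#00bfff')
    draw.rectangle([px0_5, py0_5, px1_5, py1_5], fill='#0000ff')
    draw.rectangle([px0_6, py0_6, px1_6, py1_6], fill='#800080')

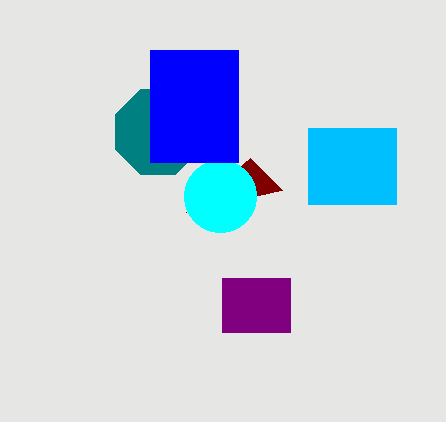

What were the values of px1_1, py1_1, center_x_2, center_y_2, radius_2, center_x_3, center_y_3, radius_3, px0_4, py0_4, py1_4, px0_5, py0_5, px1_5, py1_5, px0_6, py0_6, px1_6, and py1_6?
px1_1 = 282; py1_1 = 190; center_x_2 = 158; center_y_2 = 132; radius_2 = 46; center_x_3 = 220; center_y_3 = 196; radius_3 = 36; px0_4 = 308; py0_4 = 128; py1_4 = 204; px0_5 = 150; py0_5 = 50; px1_5 = 238; py1_5 = 162; px0_6 = 222; py0_6 = 278; px1_6 = 290; py1_6 = 332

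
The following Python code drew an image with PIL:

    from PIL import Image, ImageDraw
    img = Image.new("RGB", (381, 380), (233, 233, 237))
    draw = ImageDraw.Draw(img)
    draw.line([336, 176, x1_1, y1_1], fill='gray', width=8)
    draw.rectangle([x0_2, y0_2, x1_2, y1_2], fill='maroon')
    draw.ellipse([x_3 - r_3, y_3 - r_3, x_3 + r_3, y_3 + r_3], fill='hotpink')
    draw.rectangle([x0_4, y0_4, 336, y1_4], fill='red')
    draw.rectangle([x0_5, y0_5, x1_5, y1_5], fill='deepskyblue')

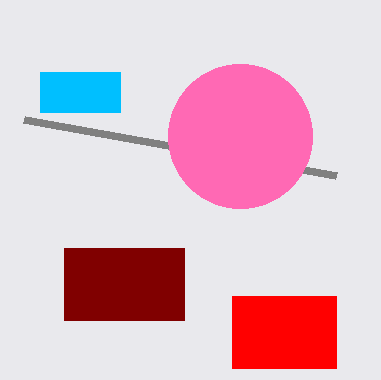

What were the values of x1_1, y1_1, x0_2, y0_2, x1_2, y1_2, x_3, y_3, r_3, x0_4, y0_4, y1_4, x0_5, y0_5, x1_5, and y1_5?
x1_1 = 24; y1_1 = 120; x0_2 = 64; y0_2 = 248; x1_2 = 184; y1_2 = 320; x_3 = 240; y_3 = 136; r_3 = 72; x0_4 = 232; y0_4 = 296; y1_4 = 368; x0_5 = 40; y0_5 = 72; x1_5 = 120; y1_5 = 112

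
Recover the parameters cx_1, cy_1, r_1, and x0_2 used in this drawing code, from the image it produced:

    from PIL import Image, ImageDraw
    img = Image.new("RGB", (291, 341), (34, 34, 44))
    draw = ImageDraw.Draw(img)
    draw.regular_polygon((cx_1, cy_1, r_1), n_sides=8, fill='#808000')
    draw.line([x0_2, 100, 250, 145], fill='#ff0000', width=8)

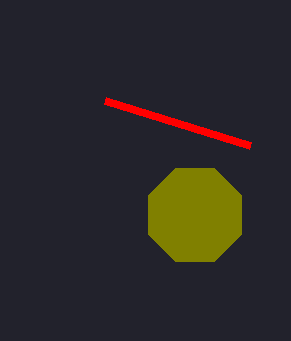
cx_1 = 195
cy_1 = 215
r_1 = 50
x0_2 = 105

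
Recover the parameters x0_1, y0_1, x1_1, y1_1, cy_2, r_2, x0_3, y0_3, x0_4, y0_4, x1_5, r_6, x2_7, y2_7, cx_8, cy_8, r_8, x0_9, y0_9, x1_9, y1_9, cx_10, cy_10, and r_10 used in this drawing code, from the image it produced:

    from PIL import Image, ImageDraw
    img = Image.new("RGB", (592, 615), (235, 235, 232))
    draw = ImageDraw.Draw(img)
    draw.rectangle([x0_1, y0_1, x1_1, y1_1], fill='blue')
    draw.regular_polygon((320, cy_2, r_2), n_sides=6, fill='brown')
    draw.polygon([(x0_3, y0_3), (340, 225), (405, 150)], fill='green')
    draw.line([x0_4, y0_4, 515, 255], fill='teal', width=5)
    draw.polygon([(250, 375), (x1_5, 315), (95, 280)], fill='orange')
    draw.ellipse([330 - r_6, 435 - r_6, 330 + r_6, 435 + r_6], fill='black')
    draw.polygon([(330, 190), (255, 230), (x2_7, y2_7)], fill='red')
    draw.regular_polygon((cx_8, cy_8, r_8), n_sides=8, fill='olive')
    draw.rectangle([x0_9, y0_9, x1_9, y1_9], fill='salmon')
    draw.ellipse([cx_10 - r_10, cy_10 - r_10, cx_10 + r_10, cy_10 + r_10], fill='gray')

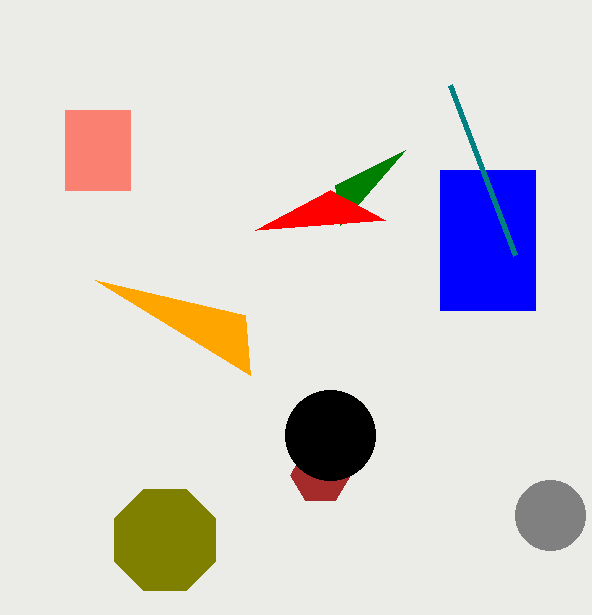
x0_1 = 440
y0_1 = 170
x1_1 = 535
y1_1 = 310
cy_2 = 475
r_2 = 30
x0_3 = 335
y0_3 = 185
x0_4 = 450
y0_4 = 85
x1_5 = 245
r_6 = 45
x2_7 = 385
y2_7 = 220
cx_8 = 165
cy_8 = 540
r_8 = 55
x0_9 = 65
y0_9 = 110
x1_9 = 130
y1_9 = 190
cx_10 = 550
cy_10 = 515
r_10 = 35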